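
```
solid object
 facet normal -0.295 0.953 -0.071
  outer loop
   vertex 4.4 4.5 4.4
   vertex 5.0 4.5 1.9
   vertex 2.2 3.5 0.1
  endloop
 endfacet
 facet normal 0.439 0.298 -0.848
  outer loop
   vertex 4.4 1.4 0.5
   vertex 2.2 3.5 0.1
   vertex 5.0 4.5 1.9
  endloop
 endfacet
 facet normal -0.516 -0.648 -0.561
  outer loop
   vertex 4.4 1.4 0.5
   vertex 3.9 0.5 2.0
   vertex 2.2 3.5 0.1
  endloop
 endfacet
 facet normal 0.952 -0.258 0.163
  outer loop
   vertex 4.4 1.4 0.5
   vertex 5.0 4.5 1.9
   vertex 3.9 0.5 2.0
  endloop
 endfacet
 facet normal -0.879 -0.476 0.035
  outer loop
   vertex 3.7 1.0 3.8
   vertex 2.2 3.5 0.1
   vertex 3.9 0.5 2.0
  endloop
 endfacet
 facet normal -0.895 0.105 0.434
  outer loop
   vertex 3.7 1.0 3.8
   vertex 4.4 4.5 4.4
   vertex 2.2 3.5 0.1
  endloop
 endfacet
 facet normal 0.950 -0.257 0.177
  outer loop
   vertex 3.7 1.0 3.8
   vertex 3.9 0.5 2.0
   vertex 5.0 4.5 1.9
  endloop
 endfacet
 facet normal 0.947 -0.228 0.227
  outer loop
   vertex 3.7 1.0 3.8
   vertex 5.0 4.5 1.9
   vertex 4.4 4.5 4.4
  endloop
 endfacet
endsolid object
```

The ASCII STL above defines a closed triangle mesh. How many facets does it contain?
8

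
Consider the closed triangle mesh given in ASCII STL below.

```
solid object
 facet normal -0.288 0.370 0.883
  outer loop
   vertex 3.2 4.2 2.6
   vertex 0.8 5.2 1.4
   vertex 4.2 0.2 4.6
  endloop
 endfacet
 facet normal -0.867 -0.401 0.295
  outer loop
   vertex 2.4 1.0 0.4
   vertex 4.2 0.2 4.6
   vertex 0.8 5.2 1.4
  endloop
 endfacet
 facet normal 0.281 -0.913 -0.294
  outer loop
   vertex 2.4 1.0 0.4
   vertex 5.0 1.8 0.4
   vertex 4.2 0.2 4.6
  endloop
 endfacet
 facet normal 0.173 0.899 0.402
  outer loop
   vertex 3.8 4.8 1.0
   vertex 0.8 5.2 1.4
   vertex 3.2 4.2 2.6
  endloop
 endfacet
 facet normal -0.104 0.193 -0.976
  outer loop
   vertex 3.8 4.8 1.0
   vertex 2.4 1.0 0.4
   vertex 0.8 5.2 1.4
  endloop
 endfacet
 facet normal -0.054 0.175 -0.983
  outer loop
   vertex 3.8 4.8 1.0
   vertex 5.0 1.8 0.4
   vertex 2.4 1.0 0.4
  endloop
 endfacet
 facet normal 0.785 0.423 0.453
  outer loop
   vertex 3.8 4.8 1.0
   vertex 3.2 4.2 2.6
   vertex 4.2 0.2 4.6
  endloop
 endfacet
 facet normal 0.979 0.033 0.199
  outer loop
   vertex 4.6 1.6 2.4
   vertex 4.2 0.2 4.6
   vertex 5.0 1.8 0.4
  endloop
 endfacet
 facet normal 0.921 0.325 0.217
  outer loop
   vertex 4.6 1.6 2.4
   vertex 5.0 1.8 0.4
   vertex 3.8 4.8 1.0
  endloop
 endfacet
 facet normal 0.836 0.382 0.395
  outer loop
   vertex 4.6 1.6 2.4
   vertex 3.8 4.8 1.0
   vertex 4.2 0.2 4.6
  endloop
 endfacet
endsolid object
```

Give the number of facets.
10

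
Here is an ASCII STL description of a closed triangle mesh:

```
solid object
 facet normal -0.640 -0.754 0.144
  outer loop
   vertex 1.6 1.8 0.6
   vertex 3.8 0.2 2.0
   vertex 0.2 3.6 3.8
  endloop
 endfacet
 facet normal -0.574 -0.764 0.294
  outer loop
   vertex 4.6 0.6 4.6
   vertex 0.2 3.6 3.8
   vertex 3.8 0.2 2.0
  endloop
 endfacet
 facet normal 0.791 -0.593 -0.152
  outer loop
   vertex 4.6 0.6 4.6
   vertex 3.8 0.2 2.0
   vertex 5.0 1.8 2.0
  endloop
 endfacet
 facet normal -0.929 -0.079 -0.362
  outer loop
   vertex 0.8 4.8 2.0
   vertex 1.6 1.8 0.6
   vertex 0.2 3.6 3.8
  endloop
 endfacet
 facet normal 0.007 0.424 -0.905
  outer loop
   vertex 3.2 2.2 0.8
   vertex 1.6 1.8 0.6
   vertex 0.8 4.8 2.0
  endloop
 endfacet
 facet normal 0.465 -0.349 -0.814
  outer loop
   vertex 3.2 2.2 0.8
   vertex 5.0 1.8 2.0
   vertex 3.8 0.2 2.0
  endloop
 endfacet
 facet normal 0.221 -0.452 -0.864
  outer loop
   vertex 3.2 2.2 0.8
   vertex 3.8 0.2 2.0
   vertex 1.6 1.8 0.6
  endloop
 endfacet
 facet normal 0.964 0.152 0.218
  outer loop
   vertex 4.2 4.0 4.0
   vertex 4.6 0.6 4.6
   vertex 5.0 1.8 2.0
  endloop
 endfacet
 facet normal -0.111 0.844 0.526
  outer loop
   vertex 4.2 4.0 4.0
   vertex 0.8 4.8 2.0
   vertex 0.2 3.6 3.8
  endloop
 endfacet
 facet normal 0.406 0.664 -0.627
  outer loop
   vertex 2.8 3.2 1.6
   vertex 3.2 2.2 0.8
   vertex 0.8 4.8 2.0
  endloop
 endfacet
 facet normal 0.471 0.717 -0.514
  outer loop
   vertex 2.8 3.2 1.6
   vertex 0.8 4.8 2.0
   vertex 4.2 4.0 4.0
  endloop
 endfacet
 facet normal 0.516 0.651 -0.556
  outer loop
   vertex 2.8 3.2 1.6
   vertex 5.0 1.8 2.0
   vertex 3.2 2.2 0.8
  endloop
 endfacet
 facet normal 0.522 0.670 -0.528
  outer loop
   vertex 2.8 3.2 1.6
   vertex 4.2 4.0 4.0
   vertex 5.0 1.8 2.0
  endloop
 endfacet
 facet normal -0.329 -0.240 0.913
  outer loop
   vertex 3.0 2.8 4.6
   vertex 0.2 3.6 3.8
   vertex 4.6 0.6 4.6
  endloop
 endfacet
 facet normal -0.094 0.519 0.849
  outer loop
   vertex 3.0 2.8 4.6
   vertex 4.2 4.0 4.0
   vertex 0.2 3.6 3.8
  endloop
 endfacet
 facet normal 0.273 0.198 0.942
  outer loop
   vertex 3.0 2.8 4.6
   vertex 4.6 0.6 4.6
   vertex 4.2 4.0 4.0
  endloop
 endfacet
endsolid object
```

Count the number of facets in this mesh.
16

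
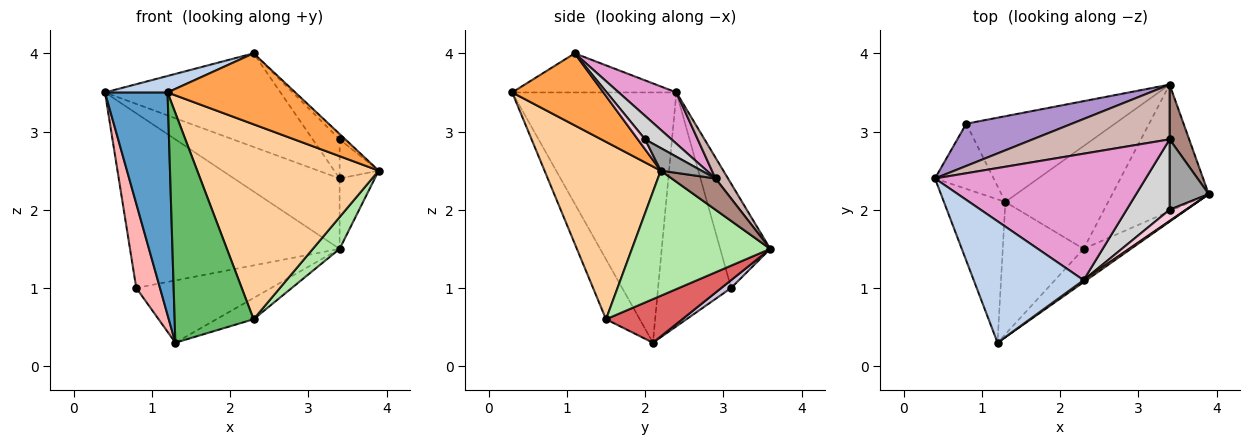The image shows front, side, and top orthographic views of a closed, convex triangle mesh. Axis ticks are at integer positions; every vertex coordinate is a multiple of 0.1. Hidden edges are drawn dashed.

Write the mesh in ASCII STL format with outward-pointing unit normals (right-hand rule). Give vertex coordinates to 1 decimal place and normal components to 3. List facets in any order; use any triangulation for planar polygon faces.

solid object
 facet normal -0.911 -0.347 -0.224
  outer loop
   vertex 1.3 2.1 0.3
   vertex 1.2 0.3 3.5
   vertex 0.4 2.4 3.5
  endloop
 endfacet
 facet normal -0.333 -0.127 0.935
  outer loop
   vertex 2.3 1.1 4.0
   vertex 0.4 2.4 3.5
   vertex 1.2 0.3 3.5
  endloop
 endfacet
 facet normal 0.581 -0.814 0.023
  outer loop
   vertex 2.3 1.1 4.0
   vertex 1.2 0.3 3.5
   vertex 3.9 2.2 2.5
  endloop
 endfacet
 facet normal 0.534 -0.834 -0.142
  outer loop
   vertex 2.3 1.5 0.6
   vertex 3.9 2.2 2.5
   vertex 1.2 0.3 3.5
  endloop
 endfacet
 facet normal -0.347 -0.813 -0.468
  outer loop
   vertex 2.3 1.5 0.6
   vertex 1.2 0.3 3.5
   vertex 1.3 2.1 0.3
  endloop
 endfacet
 facet normal 0.783 -0.151 -0.603
  outer loop
   vertex 2.3 1.5 0.6
   vertex 3.4 3.6 1.5
   vertex 3.9 2.2 2.5
  endloop
 endfacet
 facet normal 0.383 0.187 -0.904
  outer loop
   vertex 2.3 1.5 0.6
   vertex 1.3 2.1 0.3
   vertex 3.4 3.6 1.5
  endloop
 endfacet
 facet normal -0.925 -0.300 -0.232
  outer loop
   vertex 0.8 3.1 1.0
   vertex 1.3 2.1 0.3
   vertex 0.4 2.4 3.5
  endloop
 endfacet
 facet normal -0.226 0.947 0.229
  outer loop
   vertex 0.8 3.1 1.0
   vertex 0.4 2.4 3.5
   vertex 3.4 3.6 1.5
  endloop
 endfacet
 facet normal 0.043 0.587 -0.808
  outer loop
   vertex 0.8 3.1 1.0
   vertex 3.4 3.6 1.5
   vertex 1.3 2.1 0.3
  endloop
 endfacet
 facet normal 0.701 0.563 0.438
  outer loop
   vertex 3.4 2.9 2.4
   vertex 3.9 2.2 2.5
   vertex 3.4 3.6 1.5
  endloop
 endfacet
 facet normal 0.093 0.786 0.611
  outer loop
   vertex 3.4 2.9 2.4
   vertex 3.4 3.6 1.5
   vertex 0.4 2.4 3.5
  endloop
 endfacet
 facet normal 0.192 0.584 0.789
  outer loop
   vertex 3.4 2.9 2.4
   vertex 0.4 2.4 3.5
   vertex 2.3 1.1 4.0
  endloop
 endfacet
 facet normal 0.481 0.378 0.791
  outer loop
   vertex 3.4 2.0 2.9
   vertex 2.3 1.1 4.0
   vertex 3.9 2.2 2.5
  endloop
 endfacet
 facet normal 0.451 0.433 0.780
  outer loop
   vertex 3.4 2.0 2.9
   vertex 3.9 2.2 2.5
   vertex 3.4 2.9 2.4
  endloop
 endfacet
 facet normal 0.430 0.438 0.789
  outer loop
   vertex 3.4 2.0 2.9
   vertex 3.4 2.9 2.4
   vertex 2.3 1.1 4.0
  endloop
 endfacet
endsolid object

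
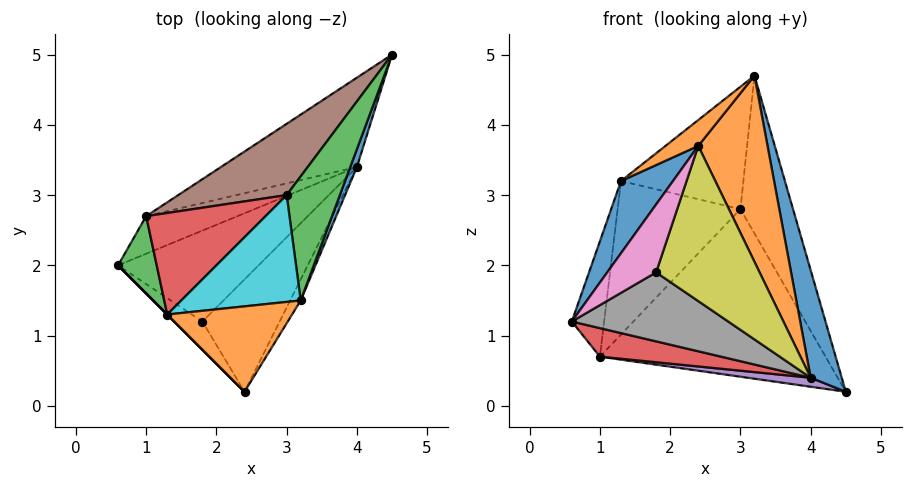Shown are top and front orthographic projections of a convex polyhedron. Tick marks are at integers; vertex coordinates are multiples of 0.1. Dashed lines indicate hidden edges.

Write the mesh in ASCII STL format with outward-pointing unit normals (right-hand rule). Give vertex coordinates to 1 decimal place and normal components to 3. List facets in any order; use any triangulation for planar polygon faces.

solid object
 facet normal 0.955 -0.292 0.048
  outer loop
   vertex 4.0 3.4 0.4
   vertex 4.5 5.0 0.2
   vertex 3.2 1.5 4.7
  endloop
 endfacet
 facet normal 0.869 -0.492 -0.056
  outer loop
   vertex 4.0 3.4 0.4
   vertex 3.2 1.5 4.7
   vertex 2.4 0.2 3.7
  endloop
 endfacet
 facet normal 0.023 0.786 0.618
  outer loop
   vertex 3.0 3.0 2.8
   vertex 3.2 1.5 4.7
   vertex 4.5 5.0 0.2
  endloop
 endfacet
 facet normal 0.061 -0.603 -0.795
  outer loop
   vertex 1.0 2.7 0.7
   vertex 4.0 3.4 0.4
   vertex 0.6 2.0 1.2
  endloop
 endfacet
 facet normal -0.076 -0.100 -0.992
  outer loop
   vertex 1.0 2.7 0.7
   vertex 4.5 5.0 0.2
   vertex 4.0 3.4 0.4
  endloop
 endfacet
 facet normal -0.481 0.807 0.343
  outer loop
   vertex 1.0 2.7 0.7
   vertex 3.0 3.0 2.8
   vertex 4.5 5.0 0.2
  endloop
 endfacet
 facet normal -0.366 -0.860 -0.356
  outer loop
   vertex 1.8 1.2 1.9
   vertex 2.4 0.2 3.7
   vertex 0.6 2.0 1.2
  endloop
 endfacet
 facet normal 0.061 -0.603 -0.795
  outer loop
   vertex 1.8 1.2 1.9
   vertex 0.6 2.0 1.2
   vertex 4.0 3.4 0.4
  endloop
 endfacet
 facet normal 0.379 -0.749 -0.543
  outer loop
   vertex 1.8 1.2 1.9
   vertex 4.0 3.4 0.4
   vertex 2.4 0.2 3.7
  endloop
 endfacet
 facet normal -0.514 0.646 0.564
  outer loop
   vertex 1.3 1.3 3.2
   vertex 3.2 1.5 4.7
   vertex 3.0 3.0 2.8
  endloop
 endfacet
 facet normal -0.707 -0.707 0.000
  outer loop
   vertex 1.3 1.3 3.2
   vertex 0.6 2.0 1.2
   vertex 2.4 0.2 3.7
  endloop
 endfacet
 facet normal -0.587 -0.235 0.775
  outer loop
   vertex 1.3 1.3 3.2
   vertex 2.4 0.2 3.7
   vertex 3.2 1.5 4.7
  endloop
 endfacet
 facet normal -0.604 0.662 0.443
  outer loop
   vertex 1.3 1.3 3.2
   vertex 1.0 2.7 0.7
   vertex 0.6 2.0 1.2
  endloop
 endfacet
 facet normal -0.576 0.682 0.451
  outer loop
   vertex 1.3 1.3 3.2
   vertex 3.0 3.0 2.8
   vertex 1.0 2.7 0.7
  endloop
 endfacet
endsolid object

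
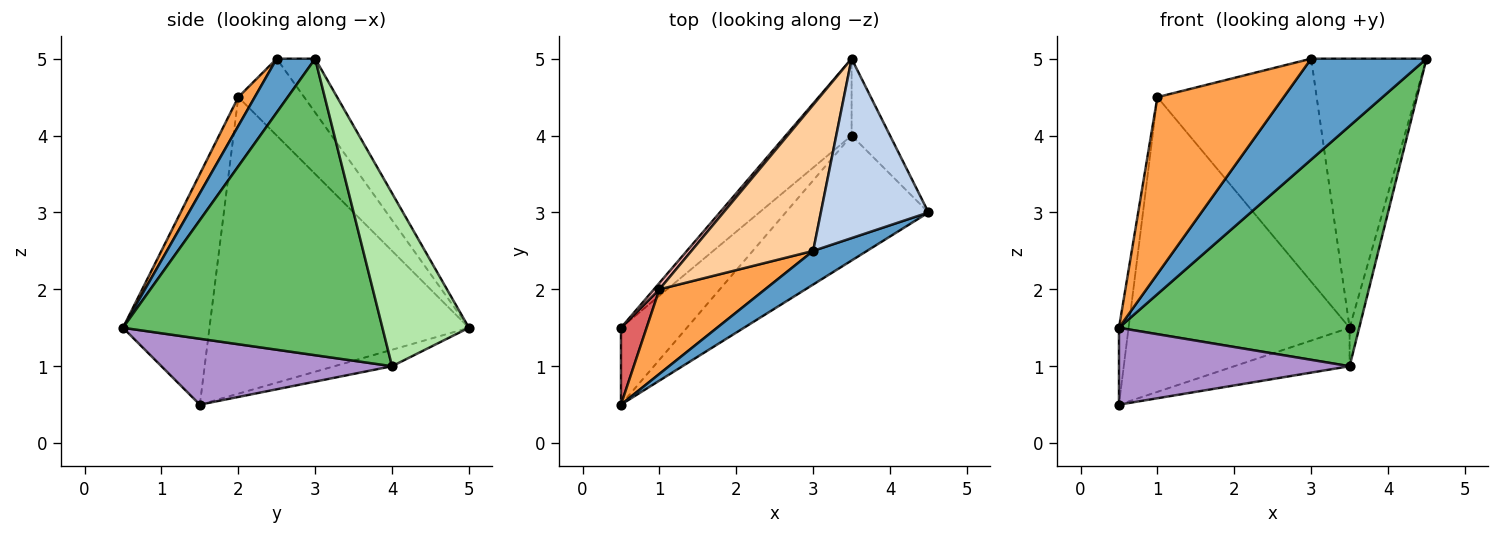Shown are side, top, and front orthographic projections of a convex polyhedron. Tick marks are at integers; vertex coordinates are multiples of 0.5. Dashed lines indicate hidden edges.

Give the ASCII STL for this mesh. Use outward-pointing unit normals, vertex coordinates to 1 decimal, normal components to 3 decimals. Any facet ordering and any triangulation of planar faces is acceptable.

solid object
 facet normal 0.302 -0.905 0.302
  outer loop
   vertex 3.0 2.5 5.0
   vertex 0.5 0.5 1.5
   vertex 4.5 3.0 5.0
  endloop
 endfacet
 facet normal -0.267 0.802 0.535
  outer loop
   vertex 3.0 2.5 5.0
   vertex 4.5 3.0 5.0
   vertex 3.5 5.0 1.5
  endloop
 endfacet
 facet normal 0.117 -0.896 0.428
  outer loop
   vertex 1.0 2.0 4.5
   vertex 0.5 0.5 1.5
   vertex 3.0 2.5 5.0
  endloop
 endfacet
 facet normal -0.327 0.790 0.518
  outer loop
   vertex 1.0 2.0 4.5
   vertex 3.0 2.5 5.0
   vertex 3.5 5.0 1.5
  endloop
 endfacet
 facet normal 0.692 -0.641 -0.333
  outer loop
   vertex 3.5 4.0 1.0
   vertex 4.5 3.0 5.0
   vertex 0.5 0.5 1.5
  endloop
 endfacet
 facet normal 0.970 0.108 -0.216
  outer loop
   vertex 3.5 4.0 1.0
   vertex 3.5 5.0 1.5
   vertex 4.5 3.0 5.0
  endloop
 endfacet
 facet normal -0.988 0.110 0.110
  outer loop
   vertex 0.5 1.5 0.5
   vertex 0.5 0.5 1.5
   vertex 1.0 2.0 4.5
  endloop
 endfacet
 facet normal -0.761 0.648 0.014
  outer loop
   vertex 0.5 1.5 0.5
   vertex 1.0 2.0 4.5
   vertex 3.5 5.0 1.5
  endloop
 endfacet
 facet normal 0.577 -0.577 -0.577
  outer loop
   vertex 0.5 1.5 0.5
   vertex 3.5 4.0 1.0
   vertex 0.5 0.5 1.5
  endloop
 endfacet
 facet normal -0.218 0.436 -0.873
  outer loop
   vertex 0.5 1.5 0.5
   vertex 3.5 5.0 1.5
   vertex 3.5 4.0 1.0
  endloop
 endfacet
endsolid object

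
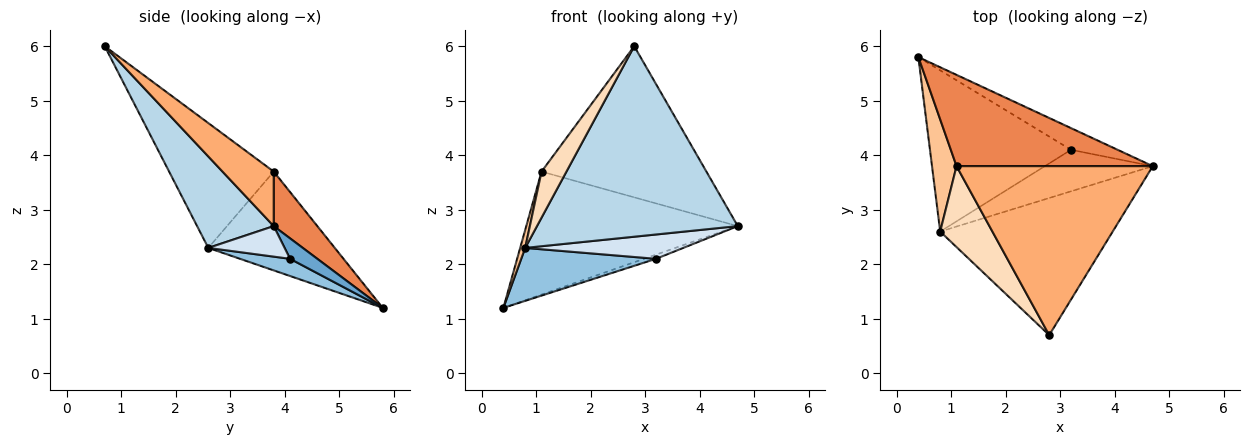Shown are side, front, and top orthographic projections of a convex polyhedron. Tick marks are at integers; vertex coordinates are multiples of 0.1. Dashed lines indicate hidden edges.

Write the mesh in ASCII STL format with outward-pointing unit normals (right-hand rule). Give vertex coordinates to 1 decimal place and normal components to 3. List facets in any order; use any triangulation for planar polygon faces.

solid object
 facet normal 0.396 0.174 -0.902
  outer loop
   vertex 3.2 4.1 2.1
   vertex 0.4 5.8 1.2
   vertex 4.7 3.8 2.7
  endloop
 endfacet
 facet normal 0.115 -0.310 -0.944
  outer loop
   vertex 0.8 2.6 2.3
   vertex 0.4 5.8 1.2
   vertex 3.2 4.1 2.1
  endloop
 endfacet
 facet normal 0.296 -0.775 -0.558
  outer loop
   vertex 0.8 2.6 2.3
   vertex 4.7 3.8 2.7
   vertex 2.8 0.7 6.0
  endloop
 endfacet
 facet normal 0.237 -0.491 -0.838
  outer loop
   vertex 0.8 2.6 2.3
   vertex 3.2 4.1 2.1
   vertex 4.7 3.8 2.7
  endloop
 endfacet
 facet normal 0.163 0.792 0.588
  outer loop
   vertex 1.1 3.8 3.7
   vertex 4.7 3.8 2.7
   vertex 0.4 5.8 1.2
  endloop
 endfacet
 facet normal 0.203 0.653 0.730
  outer loop
   vertex 1.1 3.8 3.7
   vertex 2.8 0.7 6.0
   vertex 4.7 3.8 2.7
  endloop
 endfacet
 facet normal -0.970 -0.038 0.241
  outer loop
   vertex 1.1 3.8 3.7
   vertex 0.4 5.8 1.2
   vertex 0.8 2.6 2.3
  endloop
 endfacet
 facet normal -0.901 -0.214 0.377
  outer loop
   vertex 1.1 3.8 3.7
   vertex 0.8 2.6 2.3
   vertex 2.8 0.7 6.0
  endloop
 endfacet
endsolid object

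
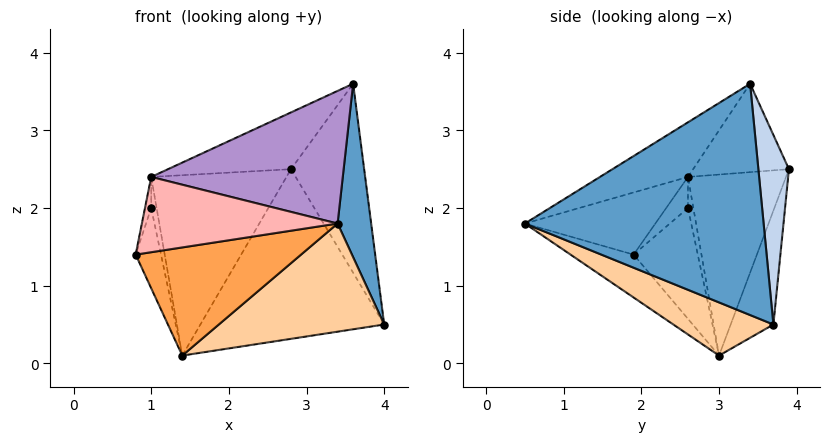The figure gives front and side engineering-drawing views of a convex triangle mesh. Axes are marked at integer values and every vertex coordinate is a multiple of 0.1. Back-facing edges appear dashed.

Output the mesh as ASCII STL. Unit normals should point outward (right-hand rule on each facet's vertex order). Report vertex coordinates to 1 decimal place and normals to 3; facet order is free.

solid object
 facet normal 0.984 -0.138 0.114
  outer loop
   vertex 3.6 3.4 3.6
   vertex 3.4 0.5 1.8
   vertex 4.0 3.7 0.5
  endloop
 endfacet
 facet normal 0.382 0.914 0.138
  outer loop
   vertex 2.8 3.9 2.5
   vertex 3.6 3.4 3.6
   vertex 4.0 3.7 0.5
  endloop
 endfacet
 facet normal -0.258 -0.676 -0.691
  outer loop
   vertex 1.4 3.0 0.1
   vertex 3.4 0.5 1.8
   vertex 0.8 1.9 1.4
  endloop
 endfacet
 facet normal 0.244 -0.404 -0.882
  outer loop
   vertex 1.4 3.0 0.1
   vertex 4.0 3.7 0.5
   vertex 3.4 0.5 1.8
  endloop
 endfacet
 facet normal -0.220 0.949 -0.227
  outer loop
   vertex 1.4 3.0 0.1
   vertex 2.8 3.9 2.5
   vertex 4.0 3.7 0.5
  endloop
 endfacet
 facet normal -0.586 0.809 0.039
  outer loop
   vertex 1.0 2.6 2.4
   vertex 2.8 3.9 2.5
   vertex 1.4 3.0 0.1
  endloop
 endfacet
 facet normal -0.479 0.614 0.627
  outer loop
   vertex 1.0 2.6 2.4
   vertex 3.6 3.4 3.6
   vertex 2.8 3.9 2.5
  endloop
 endfacet
 facet normal -0.456 -0.684 0.570
  outer loop
   vertex 1.0 2.6 2.4
   vertex 0.8 1.9 1.4
   vertex 3.4 0.5 1.8
  endloop
 endfacet
 facet normal -0.230 -0.502 0.834
  outer loop
   vertex 1.0 2.6 2.4
   vertex 3.4 0.5 1.8
   vertex 3.6 3.4 3.6
  endloop
 endfacet
 facet normal -0.924 0.365 -0.118
  outer loop
   vertex 1.0 2.6 2.0
   vertex 1.4 3.0 0.1
   vertex 0.8 1.9 1.4
  endloop
 endfacet
 facet normal -0.962 0.275 0.000
  outer loop
   vertex 1.0 2.6 2.0
   vertex 0.8 1.9 1.4
   vertex 1.0 2.6 2.4
  endloop
 endfacet
 facet normal -0.707 0.707 0.000
  outer loop
   vertex 1.0 2.6 2.0
   vertex 1.0 2.6 2.4
   vertex 1.4 3.0 0.1
  endloop
 endfacet
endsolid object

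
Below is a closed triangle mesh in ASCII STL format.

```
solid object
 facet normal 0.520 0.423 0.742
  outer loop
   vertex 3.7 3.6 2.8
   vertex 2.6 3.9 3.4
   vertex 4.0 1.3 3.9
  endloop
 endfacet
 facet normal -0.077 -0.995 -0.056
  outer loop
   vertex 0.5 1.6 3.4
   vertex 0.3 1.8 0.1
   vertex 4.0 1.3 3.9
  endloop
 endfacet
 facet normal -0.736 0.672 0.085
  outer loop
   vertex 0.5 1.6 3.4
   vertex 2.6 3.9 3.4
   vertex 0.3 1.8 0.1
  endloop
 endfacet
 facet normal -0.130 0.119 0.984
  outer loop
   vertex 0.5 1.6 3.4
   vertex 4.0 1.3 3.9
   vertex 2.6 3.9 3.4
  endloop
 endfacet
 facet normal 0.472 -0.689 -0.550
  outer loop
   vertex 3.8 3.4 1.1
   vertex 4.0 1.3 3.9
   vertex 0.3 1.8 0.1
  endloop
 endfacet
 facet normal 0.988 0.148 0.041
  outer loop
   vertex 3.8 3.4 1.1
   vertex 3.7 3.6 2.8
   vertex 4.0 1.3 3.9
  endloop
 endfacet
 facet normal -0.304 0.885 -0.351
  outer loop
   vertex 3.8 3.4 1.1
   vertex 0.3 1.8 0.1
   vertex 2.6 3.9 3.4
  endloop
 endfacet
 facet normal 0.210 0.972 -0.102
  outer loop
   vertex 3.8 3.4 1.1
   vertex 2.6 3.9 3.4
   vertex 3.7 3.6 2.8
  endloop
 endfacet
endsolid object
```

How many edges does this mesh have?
12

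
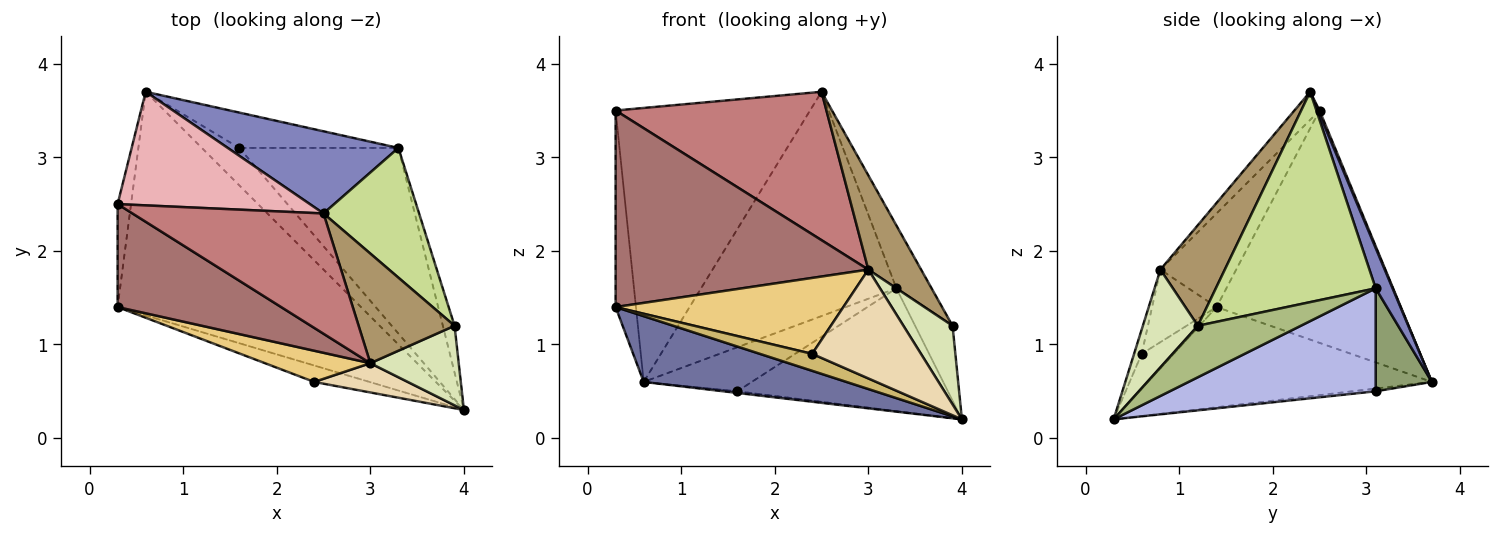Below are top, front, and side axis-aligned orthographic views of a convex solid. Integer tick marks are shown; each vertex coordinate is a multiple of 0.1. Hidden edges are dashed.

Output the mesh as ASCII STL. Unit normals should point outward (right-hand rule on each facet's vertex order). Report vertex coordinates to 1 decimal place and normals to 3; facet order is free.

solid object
 facet normal -0.367 -0.262 -0.892
  outer loop
   vertex 0.6 3.7 0.6
   vertex 4.0 0.3 0.2
   vertex 0.3 1.4 1.4
  endloop
 endfacet
 facet normal 0.081 0.936 0.343
  outer loop
   vertex 3.3 3.1 1.6
   vertex 0.6 3.7 0.6
   vertex 2.5 2.4 3.7
  endloop
 endfacet
 facet normal -0.073 0.044 -0.996
  outer loop
   vertex 1.6 3.1 0.5
   vertex 4.0 0.3 0.2
   vertex 0.6 3.7 0.6
  endloop
 endfacet
 facet normal 0.475 0.486 -0.734
  outer loop
   vertex 1.6 3.1 0.5
   vertex 3.3 3.1 1.6
   vertex 4.0 0.3 0.2
  endloop
 endfacet
 facet normal 0.376 0.723 -0.580
  outer loop
   vertex 1.6 3.1 0.5
   vertex 0.6 3.7 0.6
   vertex 3.3 3.1 1.6
  endloop
 endfacet
 facet normal 0.919 0.334 -0.209
  outer loop
   vertex 3.9 1.2 1.2
   vertex 4.0 0.3 0.2
   vertex 3.3 3.1 1.6
  endloop
 endfacet
 facet normal 0.893 0.197 0.406
  outer loop
   vertex 3.9 1.2 1.2
   vertex 3.3 3.1 1.6
   vertex 2.5 2.4 3.7
  endloop
 endfacet
 facet normal 0.618 -0.552 0.559
  outer loop
   vertex 3.9 1.2 1.2
   vertex 3.0 0.8 1.8
   vertex 4.0 0.3 0.2
  endloop
 endfacet
 facet normal 0.622 -0.510 0.593
  outer loop
   vertex 3.9 1.2 1.2
   vertex 2.5 2.4 3.7
   vertex 3.0 0.8 1.8
  endloop
 endfacet
 facet normal -0.402 -0.657 -0.638
  outer loop
   vertex 2.4 0.6 0.9
   vertex 0.3 1.4 1.4
   vertex 4.0 0.3 0.2
  endloop
 endfacet
 facet normal -0.253 -0.895 0.368
  outer loop
   vertex 2.4 0.6 0.9
   vertex 3.0 0.8 1.8
   vertex 0.3 1.4 1.4
  endloop
 endfacet
 facet normal -0.067 -0.964 0.259
  outer loop
   vertex 2.4 0.6 0.9
   vertex 4.0 0.3 0.2
   vertex 3.0 0.8 1.8
  endloop
 endfacet
 facet normal -0.257 -0.856 0.448
  outer loop
   vertex 0.3 2.5 3.5
   vertex 0.3 1.4 1.4
   vertex 3.0 0.8 1.8
  endloop
 endfacet
 facet normal -0.092 -0.773 0.627
  outer loop
   vertex 0.3 2.5 3.5
   vertex 3.0 0.8 1.8
   vertex 2.5 2.4 3.7
  endloop
 endfacet
 facet normal -0.992 0.109 -0.057
  outer loop
   vertex 0.3 2.5 3.5
   vertex 0.6 3.7 0.6
   vertex 0.3 1.4 1.4
  endloop
 endfacet
 facet normal 0.007 0.924 0.383
  outer loop
   vertex 0.3 2.5 3.5
   vertex 2.5 2.4 3.7
   vertex 0.6 3.7 0.6
  endloop
 endfacet
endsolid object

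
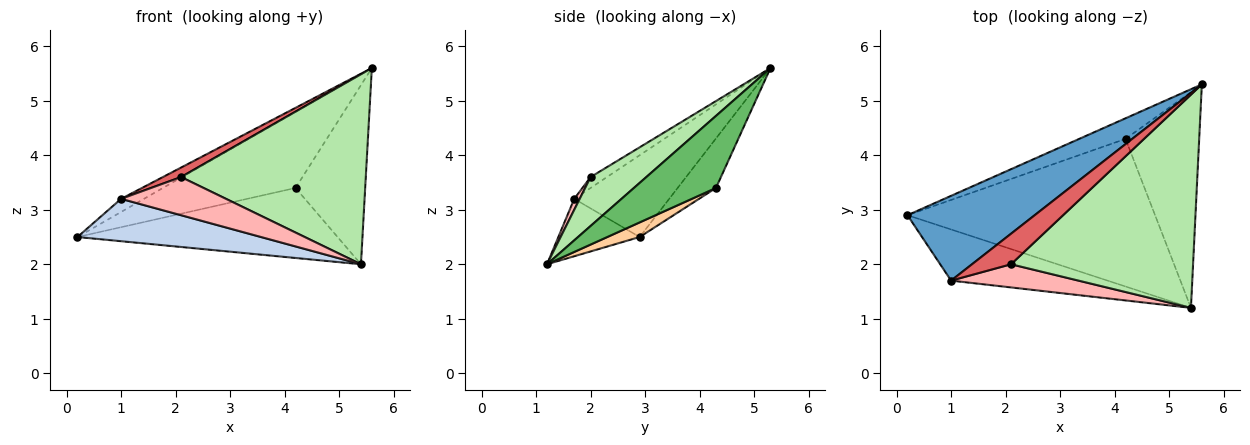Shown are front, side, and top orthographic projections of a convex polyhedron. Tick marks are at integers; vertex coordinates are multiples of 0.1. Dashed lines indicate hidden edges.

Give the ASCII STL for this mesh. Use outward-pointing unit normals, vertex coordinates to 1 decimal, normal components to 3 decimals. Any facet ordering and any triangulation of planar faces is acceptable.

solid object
 facet normal -0.536 0.129 0.834
  outer loop
   vertex 1.0 1.7 3.2
   vertex 5.6 5.3 5.6
   vertex 0.2 2.9 2.5
  endloop
 endfacet
 facet normal -0.272 -0.614 -0.741
  outer loop
   vertex 1.0 1.7 3.2
   vertex 0.2 2.9 2.5
   vertex 5.4 1.2 2.0
  endloop
 endfacet
 facet normal -0.269 0.930 -0.252
  outer loop
   vertex 4.2 4.3 3.4
   vertex 0.2 2.9 2.5
   vertex 5.6 5.3 5.6
  endloop
 endfacet
 facet normal 0.053 0.428 -0.902
  outer loop
   vertex 4.2 4.3 3.4
   vertex 5.4 1.2 2.0
   vertex 0.2 2.9 2.5
  endloop
 endfacet
 facet normal 0.601 0.510 -0.615
  outer loop
   vertex 4.2 4.3 3.4
   vertex 5.6 5.3 5.6
   vertex 5.4 1.2 2.0
  endloop
 endfacet
 facet normal 0.197 -0.652 0.732
  outer loop
   vertex 2.1 2.0 3.6
   vertex 5.4 1.2 2.0
   vertex 5.6 5.3 5.6
  endloop
 endfacet
 facet normal -0.258 -0.286 0.923
  outer loop
   vertex 2.1 2.0 3.6
   vertex 5.6 5.3 5.6
   vertex 1.0 1.7 3.2
  endloop
 endfacet
 facet normal 0.044 -0.854 0.518
  outer loop
   vertex 2.1 2.0 3.6
   vertex 1.0 1.7 3.2
   vertex 5.4 1.2 2.0
  endloop
 endfacet
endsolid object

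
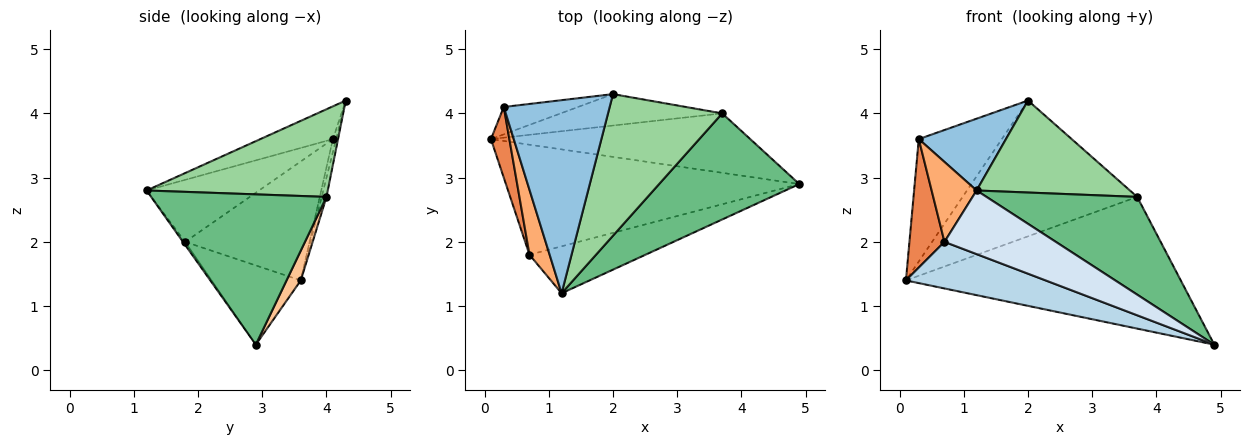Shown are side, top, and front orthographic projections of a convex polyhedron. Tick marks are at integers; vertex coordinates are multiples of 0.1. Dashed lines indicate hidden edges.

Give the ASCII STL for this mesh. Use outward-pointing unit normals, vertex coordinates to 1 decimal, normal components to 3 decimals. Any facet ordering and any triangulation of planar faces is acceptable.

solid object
 facet normal -0.038 0.975 -0.218
  outer loop
   vertex 0.3 4.1 3.6
   vertex 2.0 4.3 4.2
   vertex 0.1 3.6 1.4
  endloop
 endfacet
 facet normal -0.278 -0.335 0.900
  outer loop
   vertex 0.3 4.1 3.6
   vertex 1.2 1.2 2.8
   vertex 2.0 4.3 4.2
  endloop
 endfacet
 facet normal -0.241 -0.378 -0.894
  outer loop
   vertex 0.7 1.8 2.0
   vertex 0.1 3.6 1.4
   vertex 4.9 2.9 0.4
  endloop
 endfacet
 facet normal -0.015 -0.805 -0.594
  outer loop
   vertex 0.7 1.8 2.0
   vertex 4.9 2.9 0.4
   vertex 1.2 1.2 2.8
  endloop
 endfacet
 facet normal -0.952 -0.268 0.147
  outer loop
   vertex 0.7 1.8 2.0
   vertex 0.3 4.1 3.6
   vertex 0.1 3.6 1.4
  endloop
 endfacet
 facet normal -0.889 -0.356 0.289
  outer loop
   vertex 0.7 1.8 2.0
   vertex 1.2 1.2 2.8
   vertex 0.3 4.1 3.6
  endloop
 endfacet
 facet normal 0.047 0.910 -0.411
  outer loop
   vertex 3.7 4.0 2.7
   vertex 4.9 2.9 0.4
   vertex 0.1 3.6 1.4
  endloop
 endfacet
 facet normal -0.027 0.974 -0.225
  outer loop
   vertex 3.7 4.0 2.7
   vertex 0.1 3.6 1.4
   vertex 2.0 4.3 4.2
  endloop
 endfacet
 facet normal 0.619 -0.532 0.578
  outer loop
   vertex 3.7 4.0 2.7
   vertex 1.2 1.2 2.8
   vertex 4.9 2.9 0.4
  endloop
 endfacet
 facet normal 0.541 -0.458 0.705
  outer loop
   vertex 3.7 4.0 2.7
   vertex 2.0 4.3 4.2
   vertex 1.2 1.2 2.8
  endloop
 endfacet
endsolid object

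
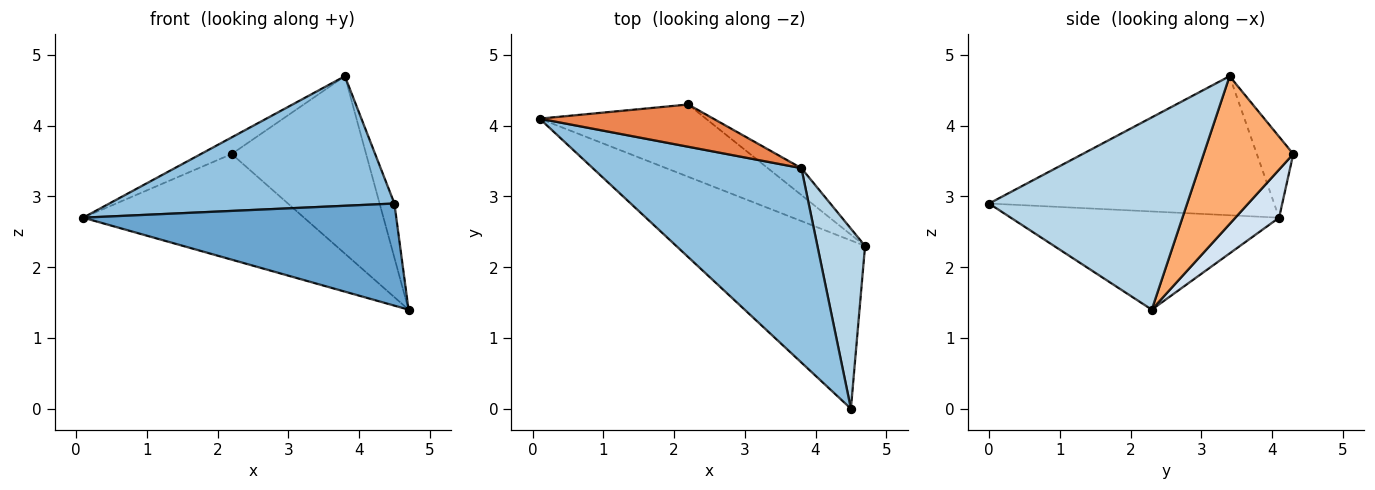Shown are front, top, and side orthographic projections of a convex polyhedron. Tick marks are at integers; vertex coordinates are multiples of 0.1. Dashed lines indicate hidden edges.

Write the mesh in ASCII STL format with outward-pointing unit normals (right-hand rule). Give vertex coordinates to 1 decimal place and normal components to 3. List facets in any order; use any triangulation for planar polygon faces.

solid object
 facet normal -0.406 -0.474 -0.781
  outer loop
   vertex 4.5 0.0 2.9
   vertex 0.1 4.1 2.7
   vertex 4.7 2.3 1.4
  endloop
 endfacet
 facet normal -0.485 -0.485 0.728
  outer loop
   vertex 3.8 3.4 4.7
   vertex 0.1 4.1 2.7
   vertex 4.5 0.0 2.9
  endloop
 endfacet
 facet normal 0.968 0.072 0.240
  outer loop
   vertex 3.8 3.4 4.7
   vertex 4.5 0.0 2.9
   vertex 4.7 2.3 1.4
  endloop
 endfacet
 facet normal 0.161 0.815 -0.557
  outer loop
   vertex 2.2 4.3 3.6
   vertex 4.7 2.3 1.4
   vertex 0.1 4.1 2.7
  endloop
 endfacet
 facet normal -0.398 0.336 0.854
  outer loop
   vertex 2.2 4.3 3.6
   vertex 0.1 4.1 2.7
   vertex 3.8 3.4 4.7
  endloop
 endfacet
 facet normal 0.550 0.826 -0.125
  outer loop
   vertex 2.2 4.3 3.6
   vertex 3.8 3.4 4.7
   vertex 4.7 2.3 1.4
  endloop
 endfacet
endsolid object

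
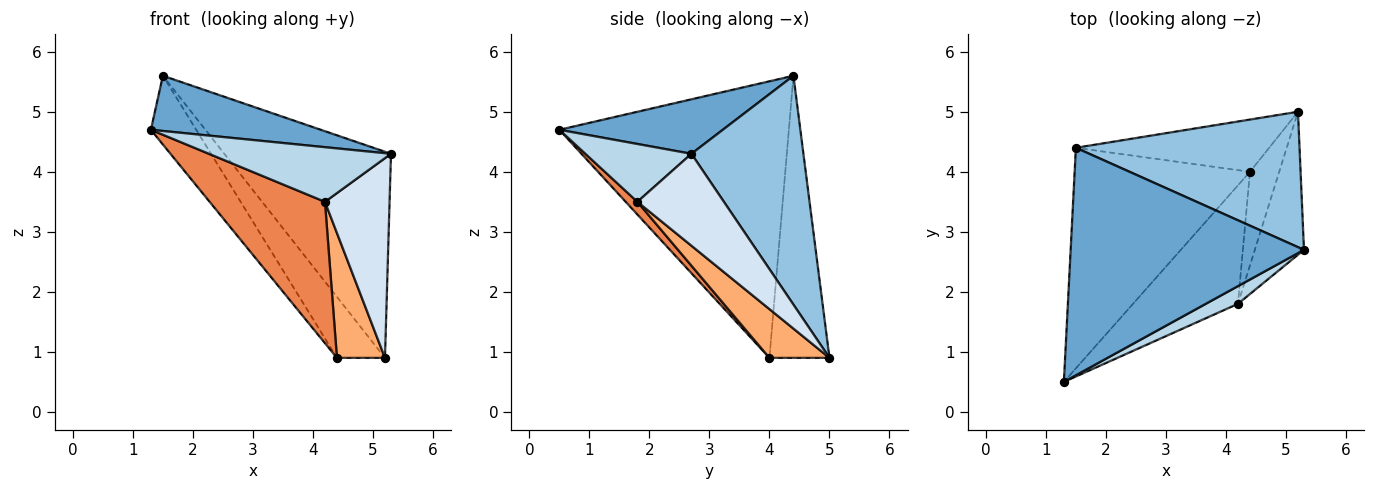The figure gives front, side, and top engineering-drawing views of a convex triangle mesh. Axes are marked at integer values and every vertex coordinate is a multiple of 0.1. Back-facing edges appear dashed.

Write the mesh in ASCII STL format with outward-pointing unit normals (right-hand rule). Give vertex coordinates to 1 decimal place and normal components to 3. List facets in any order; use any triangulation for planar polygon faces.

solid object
 facet normal 0.221 -0.230 0.948
  outer loop
   vertex 1.5 4.4 5.6
   vertex 1.3 0.5 4.7
   vertex 5.3 2.7 4.3
  endloop
 endfacet
 facet normal 0.490 0.729 0.479
  outer loop
   vertex 5.2 5.0 0.9
   vertex 1.5 4.4 5.6
   vertex 5.3 2.7 4.3
  endloop
 endfacet
 facet normal 0.485 -0.832 0.270
  outer loop
   vertex 4.2 1.8 3.5
   vertex 5.3 2.7 4.3
   vertex 1.3 0.5 4.7
  endloop
 endfacet
 facet normal 0.736 -0.550 -0.394
  outer loop
   vertex 4.2 1.8 3.5
   vertex 5.2 5.0 0.9
   vertex 5.3 2.7 4.3
  endloop
 endfacet
 facet normal 0.077 -0.764 -0.641
  outer loop
   vertex 4.4 4.0 0.9
   vertex 4.2 1.8 3.5
   vertex 1.3 0.5 4.7
  endloop
 endfacet
 facet normal 0.707 -0.566 -0.424
  outer loop
   vertex 4.4 4.0 0.9
   vertex 5.2 5.0 0.9
   vertex 4.2 1.8 3.5
  endloop
 endfacet
 facet normal -0.833 0.165 -0.528
  outer loop
   vertex 4.4 4.0 0.9
   vertex 1.3 0.5 4.7
   vertex 1.5 4.4 5.6
  endloop
 endfacet
 facet normal -0.689 0.551 -0.472
  outer loop
   vertex 4.4 4.0 0.9
   vertex 1.5 4.4 5.6
   vertex 5.2 5.0 0.9
  endloop
 endfacet
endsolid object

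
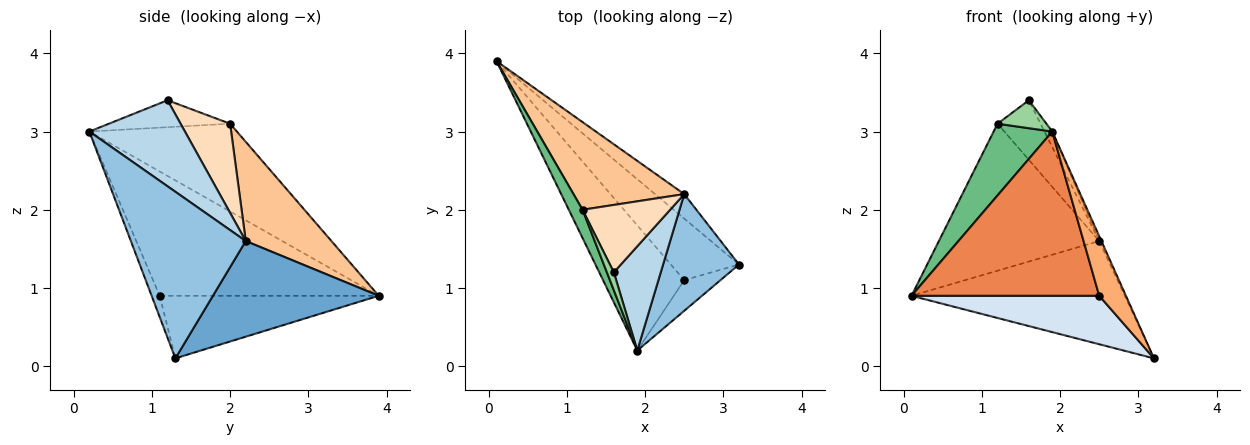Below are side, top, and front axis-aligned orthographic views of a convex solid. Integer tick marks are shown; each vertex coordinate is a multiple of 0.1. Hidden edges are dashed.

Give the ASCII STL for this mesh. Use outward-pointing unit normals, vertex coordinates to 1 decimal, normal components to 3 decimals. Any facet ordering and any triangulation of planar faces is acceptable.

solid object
 facet normal 0.603 0.776 -0.184
  outer loop
   vertex 2.5 2.2 1.6
   vertex 3.2 1.3 0.1
   vertex 0.1 3.9 0.9
  endloop
 endfacet
 facet normal 0.910 0.017 0.414
  outer loop
   vertex 2.5 2.2 1.6
   vertex 1.9 0.2 3.0
   vertex 3.2 1.3 0.1
  endloop
 endfacet
 facet normal 0.876 0.072 0.478
  outer loop
   vertex 2.5 2.2 1.6
   vertex 1.6 1.2 3.4
   vertex 1.9 0.2 3.0
  endloop
 endfacet
 facet normal -0.585 -0.501 -0.637
  outer loop
   vertex 2.5 1.1 0.9
   vertex 0.1 3.9 0.9
   vertex 3.2 1.3 0.1
  endloop
 endfacet
 facet normal -0.680 -0.583 -0.444
  outer loop
   vertex 2.5 1.1 0.9
   vertex 1.9 0.2 3.0
   vertex 0.1 3.9 0.9
  endloop
 endfacet
 facet normal -0.260 -0.858 -0.442
  outer loop
   vertex 2.5 1.1 0.9
   vertex 3.2 1.3 0.1
   vertex 1.9 0.2 3.0
  endloop
 endfacet
 facet normal 0.417 0.781 0.466
  outer loop
   vertex 1.2 2.0 3.1
   vertex 2.5 2.2 1.6
   vertex 0.1 3.9 0.9
  endloop
 endfacet
 facet normal 0.606 0.527 0.596
  outer loop
   vertex 1.2 2.0 3.1
   vertex 1.6 1.2 3.4
   vertex 2.5 2.2 1.6
  endloop
 endfacet
 facet normal -0.920 -0.366 0.144
  outer loop
   vertex 1.2 2.0 3.1
   vertex 0.1 3.9 0.9
   vertex 1.9 0.2 3.0
  endloop
 endfacet
 facet normal -0.902 -0.364 0.233
  outer loop
   vertex 1.2 2.0 3.1
   vertex 1.9 0.2 3.0
   vertex 1.6 1.2 3.4
  endloop
 endfacet
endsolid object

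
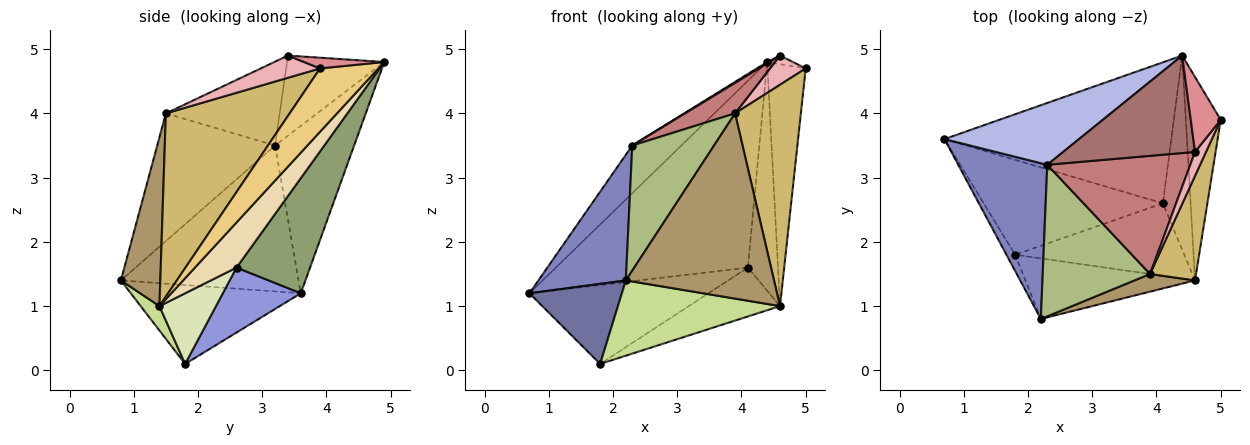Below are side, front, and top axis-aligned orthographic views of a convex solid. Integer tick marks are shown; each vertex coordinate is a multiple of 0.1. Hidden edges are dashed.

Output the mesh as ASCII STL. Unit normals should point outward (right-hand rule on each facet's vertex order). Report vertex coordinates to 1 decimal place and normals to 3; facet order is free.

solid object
 facet normal -0.874 -0.475 -0.097
  outer loop
   vertex 1.8 1.8 0.1
   vertex 2.2 0.8 1.4
   vertex 0.7 3.6 1.2
  endloop
 endfacet
 facet normal -0.787 -0.387 0.480
  outer loop
   vertex 2.3 3.2 3.5
   vertex 0.7 3.6 1.2
   vertex 2.2 0.8 1.4
  endloop
 endfacet
 facet normal 0.268 0.616 -0.740
  outer loop
   vertex 4.1 2.6 1.6
   vertex 1.8 1.8 0.1
   vertex 0.7 3.6 1.2
  endloop
 endfacet
 facet normal -0.702 0.436 0.564
  outer loop
   vertex 4.4 4.9 4.8
   vertex 0.7 3.6 1.2
   vertex 2.3 3.2 3.5
  endloop
 endfacet
 facet normal 0.292 0.763 -0.576
  outer loop
   vertex 4.4 4.9 4.8
   vertex 4.1 2.6 1.6
   vertex 0.7 3.6 1.2
  endloop
 endfacet
 facet normal -0.676 -0.469 0.568
  outer loop
   vertex 3.9 1.5 4.0
   vertex 2.3 3.2 3.5
   vertex 2.2 0.8 1.4
  endloop
 endfacet
 facet normal 0.090 -0.776 -0.624
  outer loop
   vertex 4.6 1.4 1.0
   vertex 2.2 0.8 1.4
   vertex 1.8 1.8 0.1
  endloop
 endfacet
 facet normal 0.327 0.528 -0.784
  outer loop
   vertex 4.6 1.4 1.0
   vertex 1.8 1.8 0.1
   vertex 4.1 2.6 1.6
  endloop
 endfacet
 facet normal 0.256 -0.962 0.092
  outer loop
   vertex 4.6 1.4 1.0
   vertex 3.9 1.5 4.0
   vertex 2.2 0.8 1.4
  endloop
 endfacet
 facet normal 0.862 -0.458 0.216
  outer loop
   vertex 4.6 1.4 1.0
   vertex 5.0 3.9 4.7
   vertex 3.9 1.5 4.0
  endloop
 endfacet
 facet normal 0.760 0.498 -0.418
  outer loop
   vertex 4.6 1.4 1.0
   vertex 4.4 4.9 4.8
   vertex 5.0 3.9 4.7
  endloop
 endfacet
 facet normal 0.725 0.525 -0.445
  outer loop
   vertex 4.6 1.4 1.0
   vertex 4.1 2.6 1.6
   vertex 4.4 4.9 4.8
  endloop
 endfacet
 facet normal -0.519 -0.012 0.855
  outer loop
   vertex 4.6 3.4 4.9
   vertex 4.4 4.9 4.8
   vertex 2.3 3.2 3.5
  endloop
 endfacet
 facet normal -0.494 -0.217 0.842
  outer loop
   vertex 4.6 3.4 4.9
   vertex 2.3 3.2 3.5
   vertex 3.9 1.5 4.0
  endloop
 endfacet
 facet normal 0.334 0.107 0.936
  outer loop
   vertex 4.6 3.4 4.9
   vertex 5.0 3.9 4.7
   vertex 4.4 4.9 4.8
  endloop
 endfacet
 facet normal 0.789 -0.475 0.390
  outer loop
   vertex 4.6 3.4 4.9
   vertex 3.9 1.5 4.0
   vertex 5.0 3.9 4.7
  endloop
 endfacet
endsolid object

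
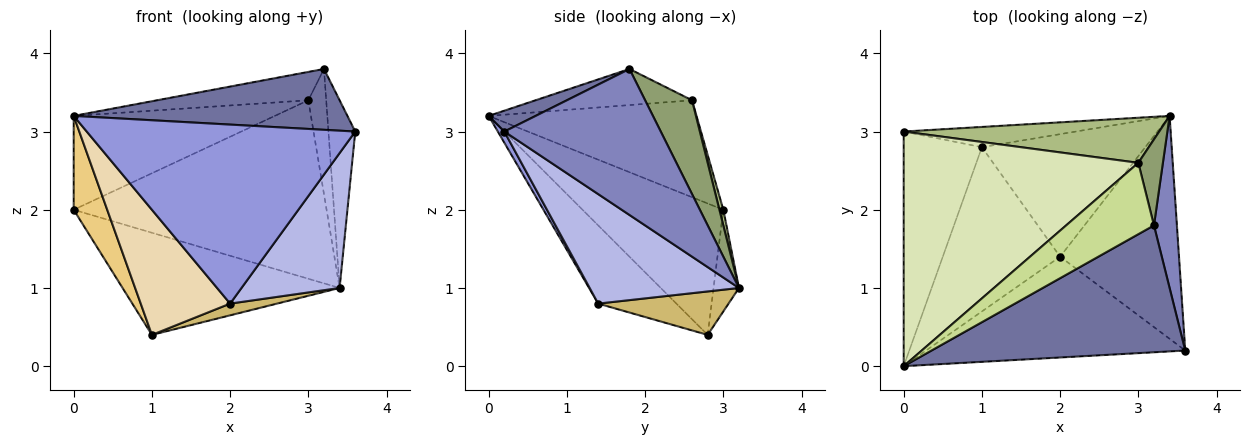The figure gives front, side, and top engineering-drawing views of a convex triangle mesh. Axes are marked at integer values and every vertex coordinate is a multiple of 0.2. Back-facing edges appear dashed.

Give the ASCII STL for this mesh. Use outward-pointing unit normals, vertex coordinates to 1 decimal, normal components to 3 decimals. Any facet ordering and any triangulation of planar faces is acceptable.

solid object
 facet normal 0.074 -0.431 0.899
  outer loop
   vertex 3.2 1.8 3.8
   vertex 0.0 0.0 3.2
   vertex 3.6 0.2 3.0
  endloop
 endfacet
 facet normal 0.974 0.167 0.153
  outer loop
   vertex 3.2 1.8 3.8
   vertex 3.6 0.2 3.0
   vertex 3.4 3.2 1.0
  endloop
 endfacet
 facet normal 0.021 -0.871 -0.491
  outer loop
   vertex 2.0 1.4 0.8
   vertex 3.6 0.2 3.0
   vertex 0.0 0.0 3.2
  endloop
 endfacet
 facet normal 0.619 -0.407 -0.672
  outer loop
   vertex 2.0 1.4 0.8
   vertex 3.4 3.2 1.0
   vertex 3.6 0.2 3.0
  endloop
 endfacet
 facet normal 0.908 0.346 0.238
  outer loop
   vertex 3.0 2.6 3.4
   vertex 3.2 1.8 3.8
   vertex 3.4 3.2 1.0
  endloop
 endfacet
 facet normal 0.015 0.969 0.245
  outer loop
   vertex 3.0 2.6 3.4
   vertex 3.4 3.2 1.0
   vertex 0.0 3.0 2.0
  endloop
 endfacet
 facet normal -0.357 0.345 0.868
  outer loop
   vertex 3.0 2.6 3.4
   vertex 0.0 0.0 3.2
   vertex 3.2 1.8 3.8
  endloop
 endfacet
 facet normal -0.358 0.347 0.867
  outer loop
   vertex 3.0 2.6 3.4
   vertex 0.0 3.0 2.0
   vertex 0.0 0.0 3.2
  endloop
 endfacet
 facet normal -0.114 0.975 -0.193
  outer loop
   vertex 1.0 2.8 0.4
   vertex 0.0 3.0 2.0
   vertex 3.4 3.2 1.0
  endloop
 endfacet
 facet normal 0.256 -0.092 -0.962
  outer loop
   vertex 1.0 2.8 0.4
   vertex 3.4 3.2 1.0
   vertex 2.0 1.4 0.8
  endloop
 endfacet
 facet normal -0.842 -0.200 -0.501
  outer loop
   vertex 1.0 2.8 0.4
   vertex 0.0 0.0 3.2
   vertex 0.0 3.0 2.0
  endloop
 endfacet
 facet normal -0.468 -0.535 -0.703
  outer loop
   vertex 1.0 2.8 0.4
   vertex 2.0 1.4 0.8
   vertex 0.0 0.0 3.2
  endloop
 endfacet
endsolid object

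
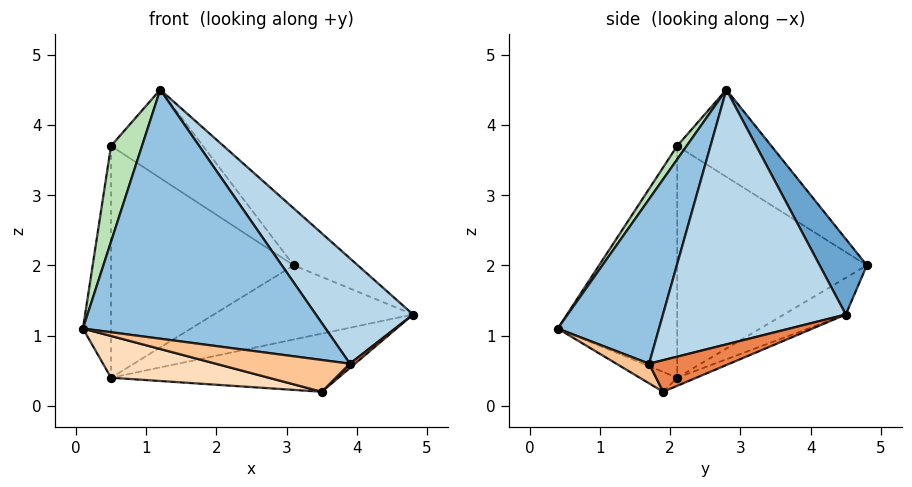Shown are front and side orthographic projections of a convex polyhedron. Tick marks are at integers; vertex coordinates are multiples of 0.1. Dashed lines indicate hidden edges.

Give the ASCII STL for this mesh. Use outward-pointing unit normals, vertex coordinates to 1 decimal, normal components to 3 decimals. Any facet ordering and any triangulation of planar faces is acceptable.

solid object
 facet normal 0.400 0.543 0.738
  outer loop
   vertex 1.2 2.8 4.5
   vertex 4.8 4.5 1.3
   vertex 3.1 4.8 2.0
  endloop
 endfacet
 facet normal 0.341 -0.816 0.466
  outer loop
   vertex 3.9 1.7 0.6
   vertex 1.2 2.8 4.5
   vertex 0.1 0.4 1.1
  endloop
 endfacet
 facet normal 0.708 -0.377 0.597
  outer loop
   vertex 3.9 1.7 0.6
   vertex 4.8 4.5 1.3
   vertex 1.2 2.8 4.5
  endloop
 endfacet
 facet normal -0.197 0.633 -0.749
  outer loop
   vertex 0.5 2.1 0.4
   vertex 3.1 4.8 2.0
   vertex 4.8 4.5 1.3
  endloop
 endfacet
 facet normal 0.695 -0.044 -0.717
  outer loop
   vertex 3.5 1.9 0.2
   vertex 4.8 4.5 1.3
   vertex 3.9 1.7 0.6
  endloop
 endfacet
 facet normal -0.034 0.404 -0.914
  outer loop
   vertex 3.5 1.9 0.2
   vertex 0.5 2.1 0.4
   vertex 4.8 4.5 1.3
  endloop
 endfacet
 facet normal 0.192 -0.787 -0.586
  outer loop
   vertex 3.5 1.9 0.2
   vertex 3.9 1.7 0.6
   vertex 0.1 0.4 1.1
  endloop
 endfacet
 facet normal -0.086 -0.362 -0.928
  outer loop
   vertex 3.5 1.9 0.2
   vertex 0.1 0.4 1.1
   vertex 0.5 2.1 0.4
  endloop
 endfacet
 facet normal -0.716 0.698 0.015
  outer loop
   vertex 0.5 2.1 3.7
   vertex 1.2 2.8 4.5
   vertex 3.1 4.8 2.0
  endloop
 endfacet
 facet normal -0.720 0.694 0.000
  outer loop
   vertex 0.5 2.1 3.7
   vertex 3.1 4.8 2.0
   vertex 0.5 2.1 0.4
  endloop
 endfacet
 facet normal 0.254 -0.827 0.502
  outer loop
   vertex 0.5 2.1 3.7
   vertex 0.1 0.4 1.1
   vertex 1.2 2.8 4.5
  endloop
 endfacet
 facet normal -0.973 0.229 0.000
  outer loop
   vertex 0.5 2.1 3.7
   vertex 0.5 2.1 0.4
   vertex 0.1 0.4 1.1
  endloop
 endfacet
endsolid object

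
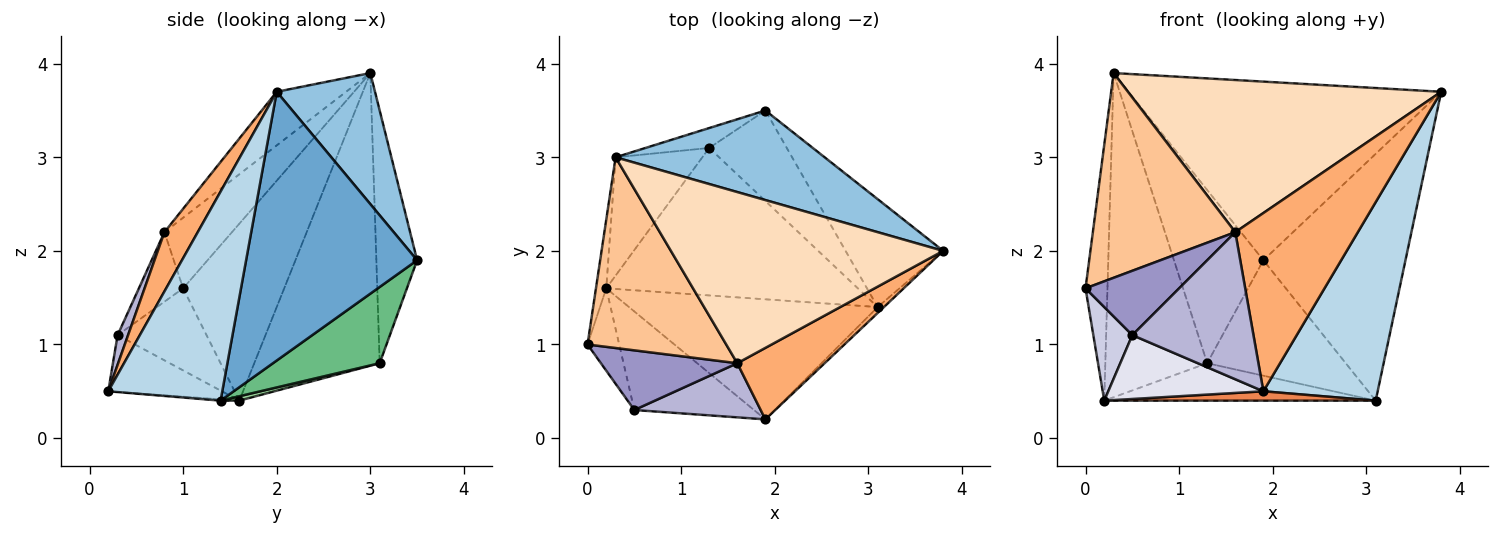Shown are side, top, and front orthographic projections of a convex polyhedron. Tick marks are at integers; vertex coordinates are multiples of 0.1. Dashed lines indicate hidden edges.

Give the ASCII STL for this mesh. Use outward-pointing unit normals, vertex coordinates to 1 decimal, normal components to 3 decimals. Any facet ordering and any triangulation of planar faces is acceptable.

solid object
 facet normal 0.741 0.615 -0.269
  outer loop
   vertex 3.1 1.4 0.4
   vertex 1.9 3.5 1.9
   vertex 3.8 2.0 3.7
  endloop
 endfacet
 facet normal 0.271 0.861 0.432
  outer loop
   vertex 0.3 3.0 3.9
   vertex 3.8 2.0 3.7
   vertex 1.9 3.5 1.9
  endloop
 endfacet
 facet normal 0.706 -0.708 -0.021
  outer loop
   vertex 1.9 0.2 0.5
   vertex 3.1 1.4 0.4
   vertex 3.8 2.0 3.7
  endloop
 endfacet
 facet normal -0.976 0.212 -0.057
  outer loop
   vertex 0.2 1.6 0.4
   vertex 0.0 1.0 1.6
   vertex 0.3 3.0 3.9
  endloop
 endfacet
 facet normal -0.005 -0.078 -0.997
  outer loop
   vertex 0.2 1.6 0.4
   vertex 3.1 1.4 0.4
   vertex 1.9 0.2 0.5
  endloop
 endfacet
 facet normal 0.245 -0.900 0.361
  outer loop
   vertex 1.6 0.8 2.2
   vertex 1.9 0.2 0.5
   vertex 3.8 2.0 3.7
  endloop
 endfacet
 facet normal -0.328 -0.691 0.644
  outer loop
   vertex 1.6 0.8 2.2
   vertex 0.3 3.0 3.9
   vertex 0.0 1.0 1.6
  endloop
 endfacet
 facet normal -0.146 -0.657 0.739
  outer loop
   vertex 1.6 0.8 2.2
   vertex 3.8 2.0 3.7
   vertex 0.3 3.0 3.9
  endloop
 endfacet
 facet normal 0.518 0.673 -0.528
  outer loop
   vertex 1.3 3.1 0.8
   vertex 1.9 3.5 1.9
   vertex 3.1 1.4 0.4
  endloop
 endfacet
 facet normal 0.017 0.246 -0.969
  outer loop
   vertex 1.3 3.1 0.8
   vertex 3.1 1.4 0.4
   vertex 0.2 1.6 0.4
  endloop
 endfacet
 facet normal -0.413 0.905 -0.104
  outer loop
   vertex 1.3 3.1 0.8
   vertex 0.3 3.0 3.9
   vertex 1.9 3.5 1.9
  endloop
 endfacet
 facet normal -0.756 0.614 -0.224
  outer loop
   vertex 1.3 3.1 0.8
   vertex 0.2 1.6 0.4
   vertex 0.3 3.0 3.9
  endloop
 endfacet
 facet normal -0.328 -0.693 0.642
  outer loop
   vertex 0.5 0.3 1.1
   vertex 1.6 0.8 2.2
   vertex 0.0 1.0 1.6
  endloop
 endfacet
 facet normal 0.081 -0.935 0.344
  outer loop
   vertex 0.5 0.3 1.1
   vertex 1.9 0.2 0.5
   vertex 1.6 0.8 2.2
  endloop
 endfacet
 facet normal -0.863 -0.379 -0.333
  outer loop
   vertex 0.5 0.3 1.1
   vertex 0.0 1.0 1.6
   vertex 0.2 1.6 0.4
  endloop
 endfacet
 facet normal -0.370 -0.505 -0.780
  outer loop
   vertex 0.5 0.3 1.1
   vertex 0.2 1.6 0.4
   vertex 1.9 0.2 0.5
  endloop
 endfacet
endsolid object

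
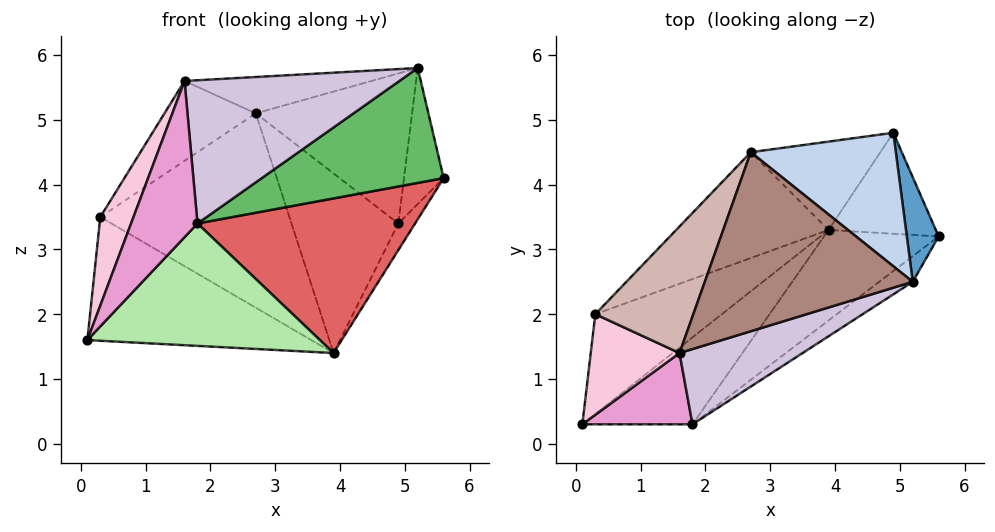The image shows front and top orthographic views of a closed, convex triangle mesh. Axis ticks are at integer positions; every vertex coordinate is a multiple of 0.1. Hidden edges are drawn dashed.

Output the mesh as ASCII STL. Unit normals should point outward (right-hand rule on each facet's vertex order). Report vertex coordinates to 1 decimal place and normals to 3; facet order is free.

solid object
 facet normal 0.769 0.507 0.390
  outer loop
   vertex 5.2 2.5 5.8
   vertex 5.6 3.2 4.1
   vertex 4.9 4.8 3.4
  endloop
 endfacet
 facet normal 0.381 0.691 0.615
  outer loop
   vertex 2.7 4.5 5.1
   vertex 5.2 2.5 5.8
   vertex 4.9 4.8 3.4
  endloop
 endfacet
 facet normal 0.840 0.138 -0.524
  outer loop
   vertex 3.9 3.3 1.4
   vertex 4.9 4.8 3.4
   vertex 5.6 3.2 4.1
  endloop
 endfacet
 facet normal -0.420 0.814 -0.400
  outer loop
   vertex 3.9 3.3 1.4
   vertex 2.7 4.5 5.1
   vertex 4.9 4.8 3.4
  endloop
 endfacet
 facet normal 0.617 -0.768 -0.171
  outer loop
   vertex 1.8 0.3 3.4
   vertex 5.6 3.2 4.1
   vertex 5.2 2.5 5.8
  endloop
 endfacet
 facet normal 0.523 -0.695 -0.494
  outer loop
   vertex 1.8 0.3 3.4
   vertex 0.1 0.3 1.6
   vertex 3.9 3.3 1.4
  endloop
 endfacet
 facet normal 0.601 -0.690 -0.404
  outer loop
   vertex 1.8 0.3 3.4
   vertex 3.9 3.3 1.4
   vertex 5.6 3.2 4.1
  endloop
 endfacet
 facet normal -0.543 0.653 -0.527
  outer loop
   vertex 0.3 2.0 3.5
   vertex 3.9 3.3 1.4
   vertex 0.1 0.3 1.6
  endloop
 endfacet
 facet normal -0.512 0.754 -0.411
  outer loop
   vertex 0.3 2.0 3.5
   vertex 2.7 4.5 5.1
   vertex 3.9 3.3 1.4
  endloop
 endfacet
 facet normal 0.238 -0.860 0.452
  outer loop
   vertex 1.6 1.4 5.6
   vertex 1.8 0.3 3.4
   vertex 5.2 2.5 5.8
  endloop
 endfacet
 facet normal -0.114 0.198 0.974
  outer loop
   vertex 1.6 1.4 5.6
   vertex 5.2 2.5 5.8
   vertex 2.7 4.5 5.1
  endloop
 endfacet
 facet normal -0.746 0.356 0.563
  outer loop
   vertex 1.6 1.4 5.6
   vertex 2.7 4.5 5.1
   vertex 0.3 2.0 3.5
  endloop
 endfacet
 facet normal -0.402 -0.833 0.380
  outer loop
   vertex 1.6 1.4 5.6
   vertex 0.1 0.3 1.6
   vertex 1.8 0.3 3.4
  endloop
 endfacet
 facet normal -0.835 -0.363 0.413
  outer loop
   vertex 1.6 1.4 5.6
   vertex 0.3 2.0 3.5
   vertex 0.1 0.3 1.6
  endloop
 endfacet
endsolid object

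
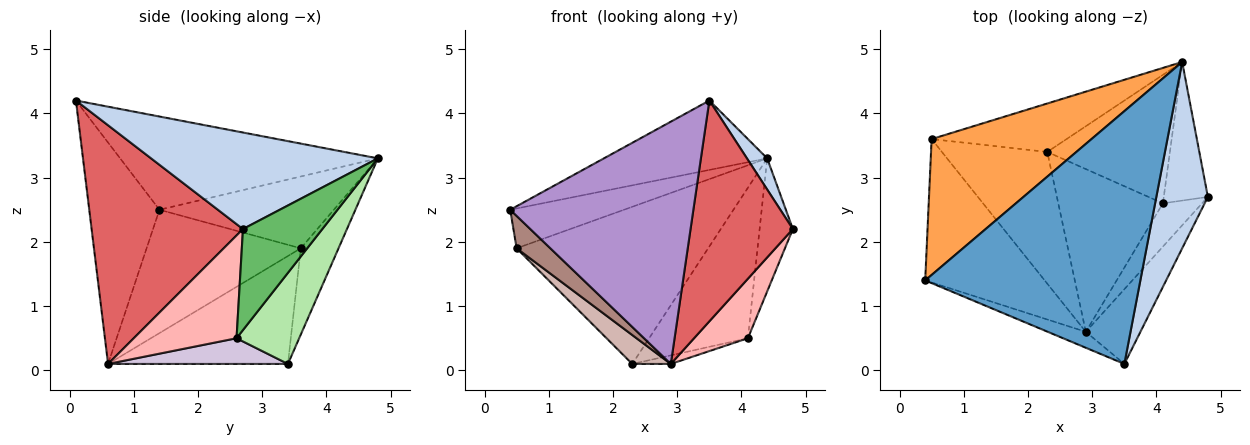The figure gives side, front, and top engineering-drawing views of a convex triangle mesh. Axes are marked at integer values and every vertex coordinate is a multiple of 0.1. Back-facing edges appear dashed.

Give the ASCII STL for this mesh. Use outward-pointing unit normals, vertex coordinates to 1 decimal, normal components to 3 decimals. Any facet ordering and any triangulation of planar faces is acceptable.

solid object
 facet normal -0.386 0.244 0.890
  outer loop
   vertex 3.5 0.1 4.2
   vertex 4.4 4.8 3.3
   vertex 0.4 1.4 2.5
  endloop
 endfacet
 facet normal 0.879 -0.078 0.470
  outer loop
   vertex 3.5 0.1 4.2
   vertex 4.8 2.7 2.2
   vertex 4.4 4.8 3.3
  endloop
 endfacet
 facet normal -0.396 0.258 0.881
  outer loop
   vertex 0.5 3.6 1.9
   vertex 0.4 1.4 2.5
   vertex 4.4 4.8 3.3
  endloop
 endfacet
 facet normal -0.185 0.939 -0.289
  outer loop
   vertex 0.5 3.6 1.9
   vertex 4.4 4.8 3.3
   vertex 2.3 3.4 0.1
  endloop
 endfacet
 facet normal 0.856 0.359 -0.373
  outer loop
   vertex 4.1 2.6 0.5
   vertex 4.4 4.8 3.3
   vertex 4.8 2.7 2.2
  endloop
 endfacet
 facet normal 0.434 0.685 -0.585
  outer loop
   vertex 4.1 2.6 0.5
   vertex 2.3 3.4 0.1
   vertex 4.4 4.8 3.3
  endloop
 endfacet
 facet normal 0.814 -0.550 -0.186
  outer loop
   vertex 2.9 0.6 0.1
   vertex 4.8 2.7 2.2
   vertex 3.5 0.1 4.2
  endloop
 endfacet
 facet normal 0.839 -0.440 -0.320
  outer loop
   vertex 2.9 0.6 0.1
   vertex 4.1 2.6 0.5
   vertex 4.8 2.7 2.2
  endloop
 endfacet
 facet normal -0.357 -0.932 -0.061
  outer loop
   vertex 2.9 0.6 0.1
   vertex 3.5 0.1 4.2
   vertex 0.4 1.4 2.5
  endloop
 endfacet
 facet normal 0.238 0.051 -0.970
  outer loop
   vertex 2.9 0.6 0.1
   vertex 2.3 3.4 0.1
   vertex 4.1 2.6 0.5
  endloop
 endfacet
 facet normal -0.710 -0.155 -0.687
  outer loop
   vertex 2.9 0.6 0.1
   vertex 0.4 1.4 2.5
   vertex 0.5 3.6 1.9
  endloop
 endfacet
 facet normal -0.707 -0.152 -0.690
  outer loop
   vertex 2.9 0.6 0.1
   vertex 0.5 3.6 1.9
   vertex 2.3 3.4 0.1
  endloop
 endfacet
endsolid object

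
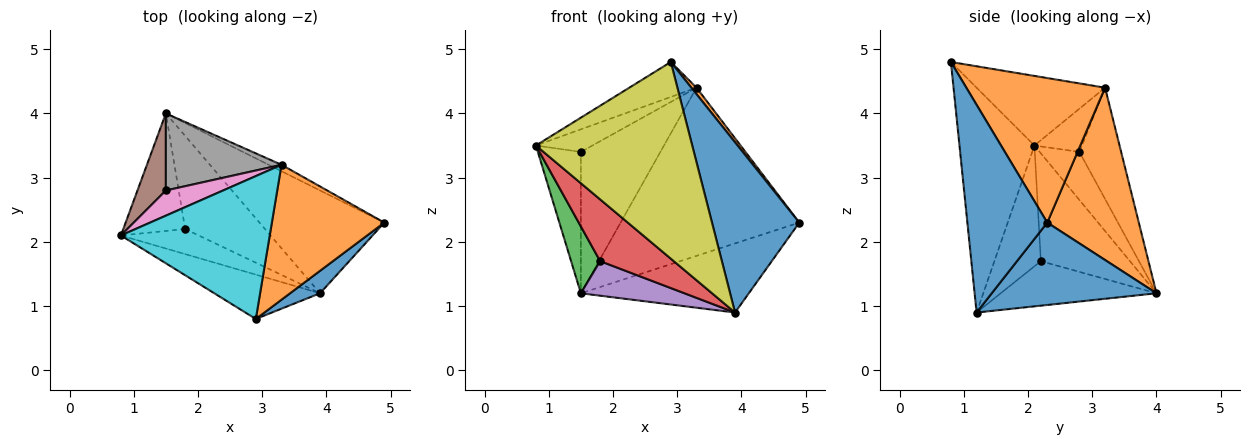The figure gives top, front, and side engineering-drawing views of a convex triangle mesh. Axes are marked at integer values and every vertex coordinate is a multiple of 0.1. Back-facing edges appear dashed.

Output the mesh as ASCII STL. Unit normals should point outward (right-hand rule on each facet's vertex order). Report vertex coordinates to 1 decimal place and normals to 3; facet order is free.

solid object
 facet normal 0.480 0.490 -0.728
  outer loop
   vertex 3.9 1.2 0.9
   vertex 1.5 4.0 1.2
   vertex 4.9 2.3 2.3
  endloop
 endfacet
 facet normal 0.456 0.889 -0.034
  outer loop
   vertex 3.3 3.2 4.4
   vertex 4.9 2.3 2.3
   vertex 1.5 4.0 1.2
  endloop
 endfacet
 facet normal -0.835 -0.272 -0.479
  outer loop
   vertex 1.8 2.2 1.7
   vertex 0.8 2.1 3.5
   vertex 1.5 4.0 1.2
  endloop
 endfacet
 facet normal -0.505 -0.800 -0.325
  outer loop
   vertex 1.8 2.2 1.7
   vertex 3.9 1.2 0.9
   vertex 0.8 2.1 3.5
  endloop
 endfacet
 facet normal -0.463 -0.308 -0.831
  outer loop
   vertex 1.8 2.2 1.7
   vertex 1.5 4.0 1.2
   vertex 3.9 1.2 0.9
  endloop
 endfacet
 facet normal -0.629 0.682 0.372
  outer loop
   vertex 1.5 2.8 3.4
   vertex 1.5 4.0 1.2
   vertex 0.8 2.1 3.5
  endloop
 endfacet
 facet normal -0.490 0.582 0.649
  outer loop
   vertex 1.5 2.8 3.4
   vertex 0.8 2.1 3.5
   vertex 3.3 3.2 4.4
  endloop
 endfacet
 facet normal -0.419 0.797 0.435
  outer loop
   vertex 1.5 2.8 3.4
   vertex 3.3 3.2 4.4
   vertex 1.5 4.0 1.2
  endloop
 endfacet
 facet normal -0.424 -0.884 -0.199
  outer loop
   vertex 2.9 0.8 4.8
   vertex 0.8 2.1 3.5
   vertex 3.9 1.2 0.9
  endloop
 endfacet
 facet normal -0.414 0.216 0.884
  outer loop
   vertex 2.9 0.8 4.8
   vertex 3.3 3.2 4.4
   vertex 0.8 2.1 3.5
  endloop
 endfacet
 facet normal 0.672 -0.734 0.097
  outer loop
   vertex 2.9 0.8 4.8
   vertex 3.9 1.2 0.9
   vertex 4.9 2.3 2.3
  endloop
 endfacet
 facet normal 0.789 -0.029 0.614
  outer loop
   vertex 2.9 0.8 4.8
   vertex 4.9 2.3 2.3
   vertex 3.3 3.2 4.4
  endloop
 endfacet
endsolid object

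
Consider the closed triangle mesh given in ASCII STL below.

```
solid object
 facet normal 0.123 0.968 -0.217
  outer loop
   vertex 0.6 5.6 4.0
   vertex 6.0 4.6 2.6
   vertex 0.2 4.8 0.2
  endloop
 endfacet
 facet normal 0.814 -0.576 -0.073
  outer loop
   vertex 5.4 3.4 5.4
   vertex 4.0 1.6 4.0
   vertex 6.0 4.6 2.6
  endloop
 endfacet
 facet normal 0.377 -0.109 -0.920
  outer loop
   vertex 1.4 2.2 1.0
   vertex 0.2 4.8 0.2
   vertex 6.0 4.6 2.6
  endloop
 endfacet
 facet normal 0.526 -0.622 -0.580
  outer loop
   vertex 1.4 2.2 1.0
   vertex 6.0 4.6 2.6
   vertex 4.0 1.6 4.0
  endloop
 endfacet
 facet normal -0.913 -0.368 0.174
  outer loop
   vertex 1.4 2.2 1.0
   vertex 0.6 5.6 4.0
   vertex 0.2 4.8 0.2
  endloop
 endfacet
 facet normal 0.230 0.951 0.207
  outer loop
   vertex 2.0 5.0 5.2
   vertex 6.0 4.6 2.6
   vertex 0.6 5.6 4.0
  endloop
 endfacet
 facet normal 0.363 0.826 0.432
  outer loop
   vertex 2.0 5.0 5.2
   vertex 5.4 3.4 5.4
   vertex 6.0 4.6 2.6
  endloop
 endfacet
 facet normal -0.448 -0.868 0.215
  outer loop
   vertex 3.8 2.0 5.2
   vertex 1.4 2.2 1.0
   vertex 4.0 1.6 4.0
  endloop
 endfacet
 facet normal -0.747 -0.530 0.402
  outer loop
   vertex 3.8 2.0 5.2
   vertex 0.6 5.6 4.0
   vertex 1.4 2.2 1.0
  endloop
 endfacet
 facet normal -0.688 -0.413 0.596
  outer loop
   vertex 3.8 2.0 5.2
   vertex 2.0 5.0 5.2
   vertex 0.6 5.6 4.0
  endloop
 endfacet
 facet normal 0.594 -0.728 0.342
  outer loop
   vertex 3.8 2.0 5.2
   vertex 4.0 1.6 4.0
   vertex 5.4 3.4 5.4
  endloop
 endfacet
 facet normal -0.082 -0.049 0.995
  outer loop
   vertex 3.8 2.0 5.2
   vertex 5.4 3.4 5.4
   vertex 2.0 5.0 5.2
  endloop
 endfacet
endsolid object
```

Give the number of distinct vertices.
8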